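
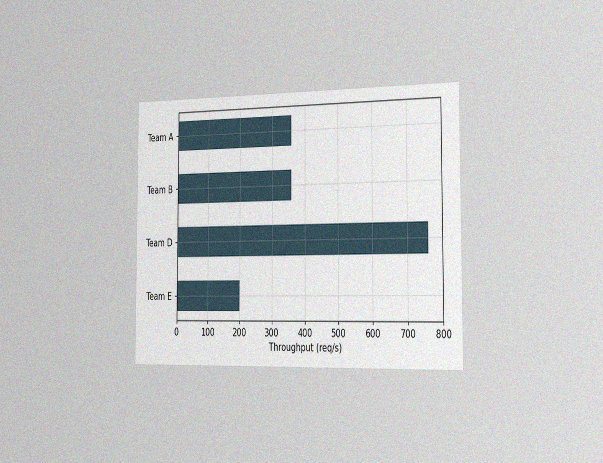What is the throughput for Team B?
360req/s

The chart is viewed slightly from the right, with some photo noise. Reading along the chart's x-axis, the Team B bar reaches 360req/s.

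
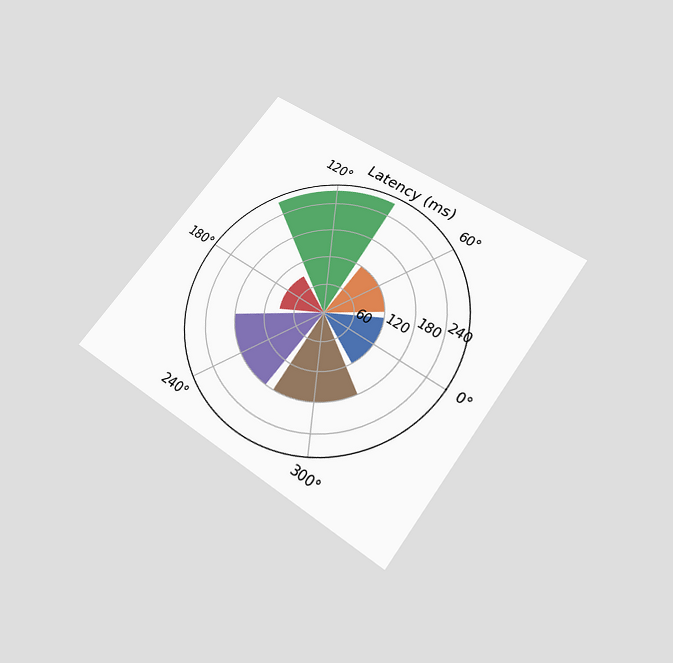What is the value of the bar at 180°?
The chart is tilted about 36° clockwise and viewed slightly from below. The bar at 180° reaches 90ms on the radial axis.

90ms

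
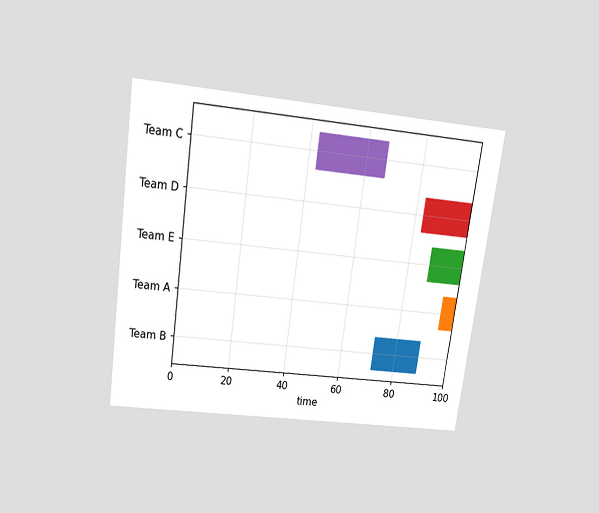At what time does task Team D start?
83

The chart is tilted about 8° clockwise and viewed slightly from above. The Team D bar begins at t=83.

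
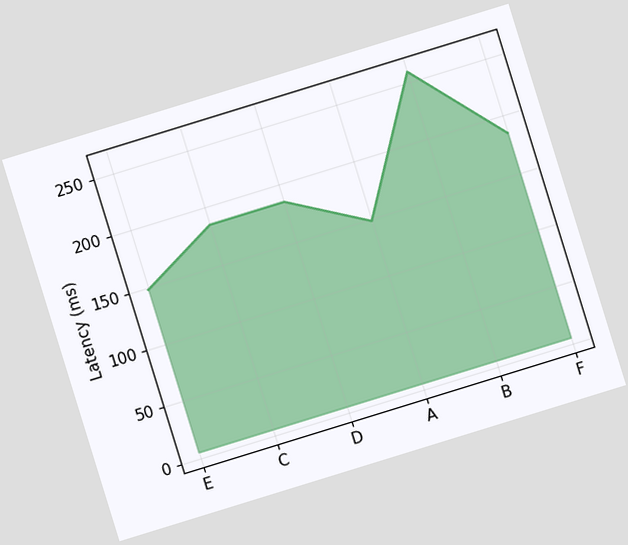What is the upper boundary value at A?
148ms

The chart is tilted about 17° counter-clockwise. At A the upper boundary is at 148ms.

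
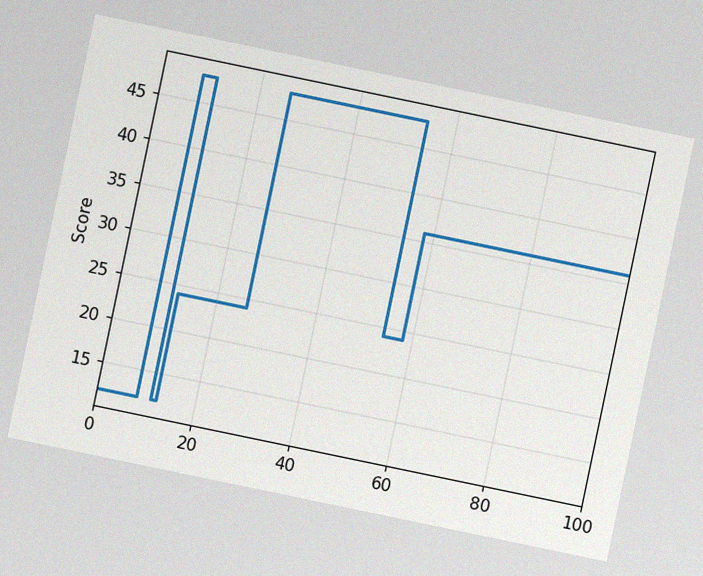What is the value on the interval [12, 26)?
The chart is tilted about 12° clockwise, with some photo noise. On [12, 26) the step sits at 24.

24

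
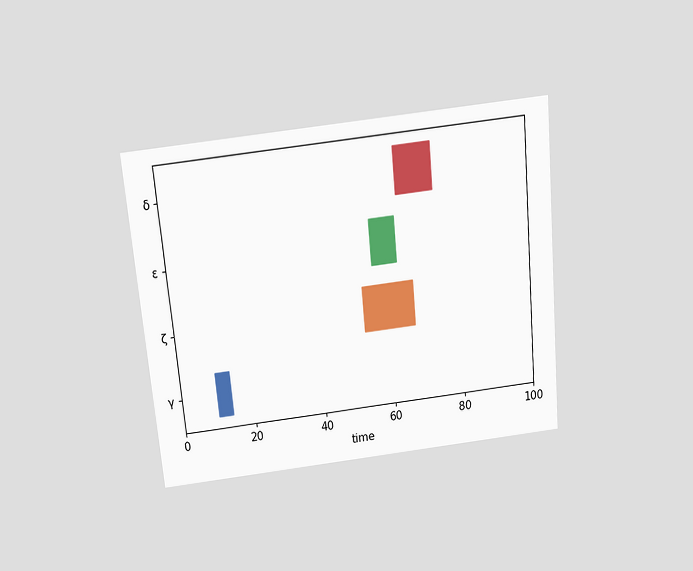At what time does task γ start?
The chart is tilted about 5° counter-clockwise and viewed slightly from above. The γ bar begins at t=10.

10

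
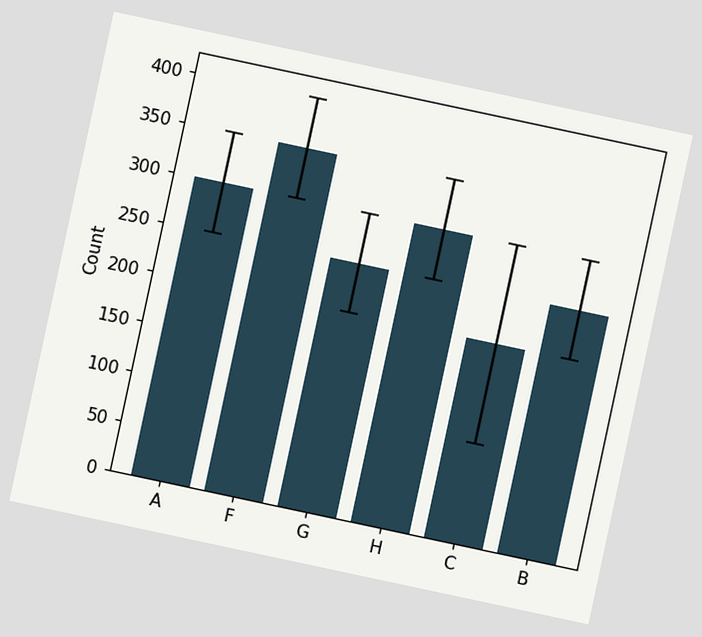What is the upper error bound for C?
300

The chart is tilted about 12° clockwise. The C bar's upper whisker reaches 300.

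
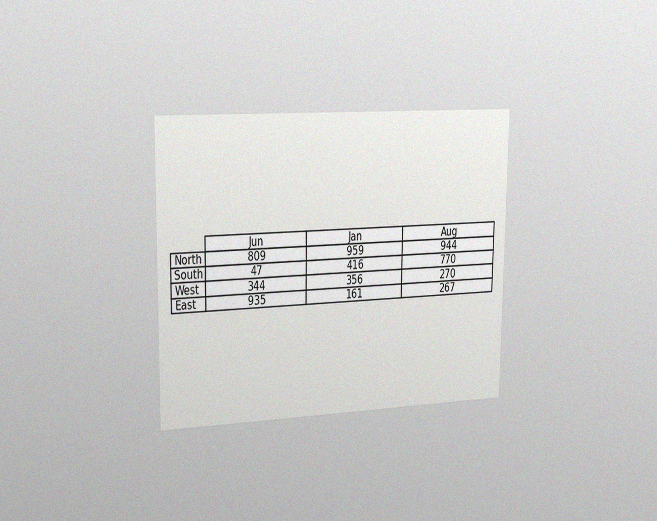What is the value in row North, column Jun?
The chart is viewed slightly from the left, with some photo noise. The (North, Jun) cell reads 809.

809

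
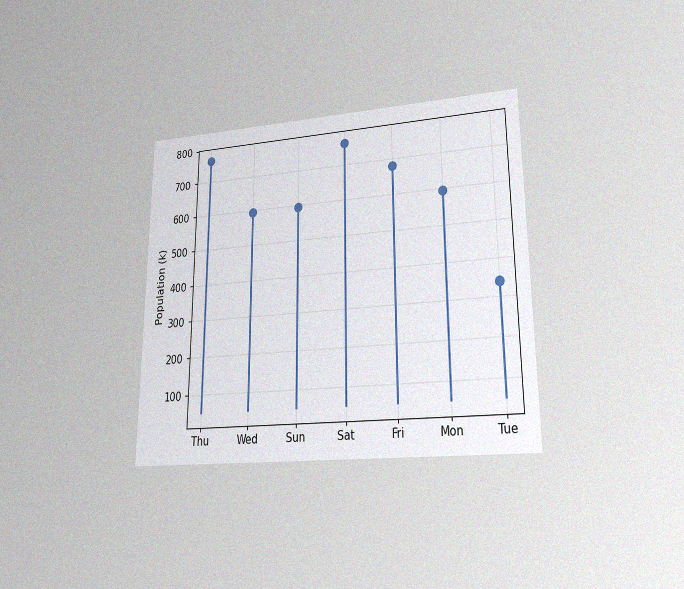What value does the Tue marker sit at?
340k

The chart is viewed at a slight angle, with some photo noise. The Tue marker sits at 340k.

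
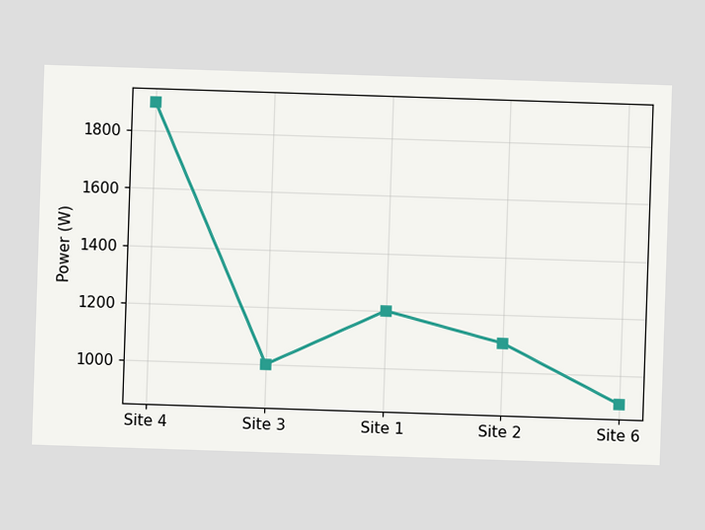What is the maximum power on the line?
The highest point is at Site 4, and reading across to the y-axis gives 1900W.

1900W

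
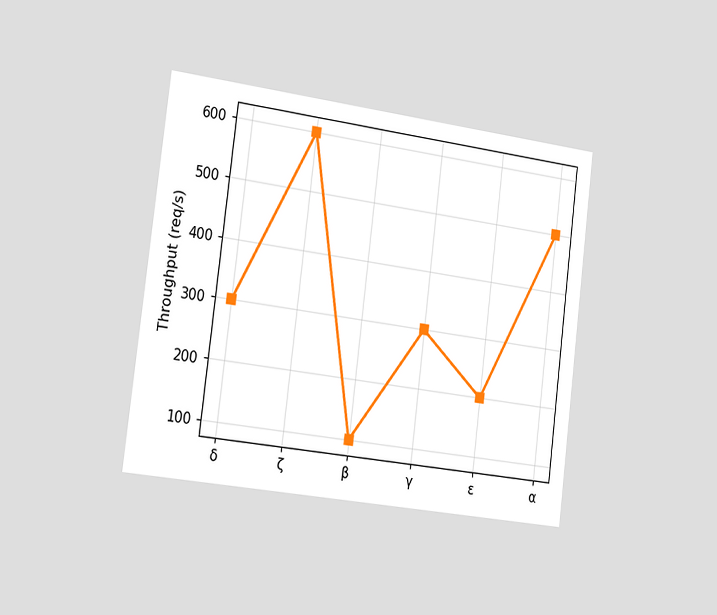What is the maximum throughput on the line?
The chart is tilted about 7° clockwise and viewed slightly from the left. The highest point is at ζ, and reading across to the y-axis gives 600req/s.

600req/s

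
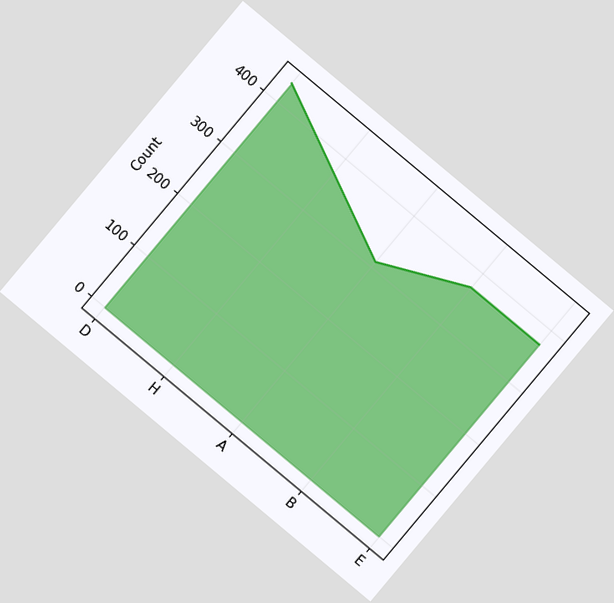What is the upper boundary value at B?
372

The chart is tilted about 40° clockwise. At B the upper boundary is at 372.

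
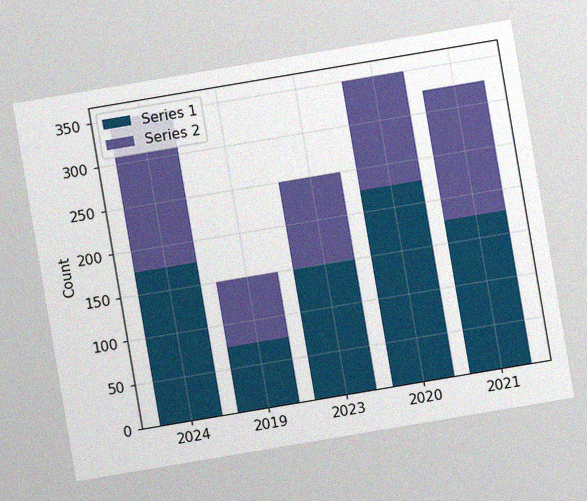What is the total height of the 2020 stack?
The chart is tilted about 10° counter-clockwise, with some photo noise. The 2020 stack's top reaches 350 on the y-axis.

350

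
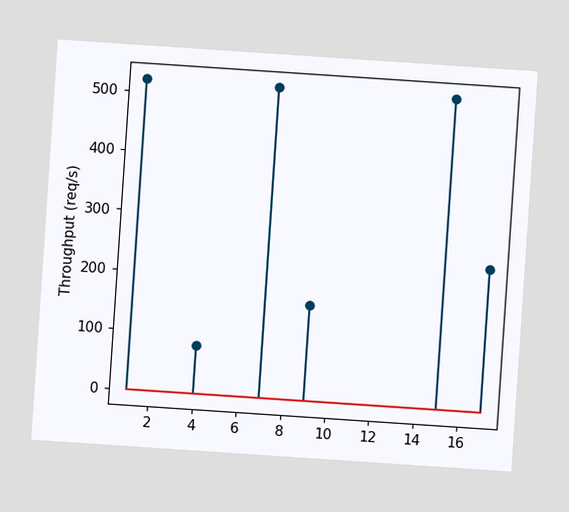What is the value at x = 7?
520req/s

The chart is tilted about 4° clockwise. The stem at x=7 reaches 520req/s.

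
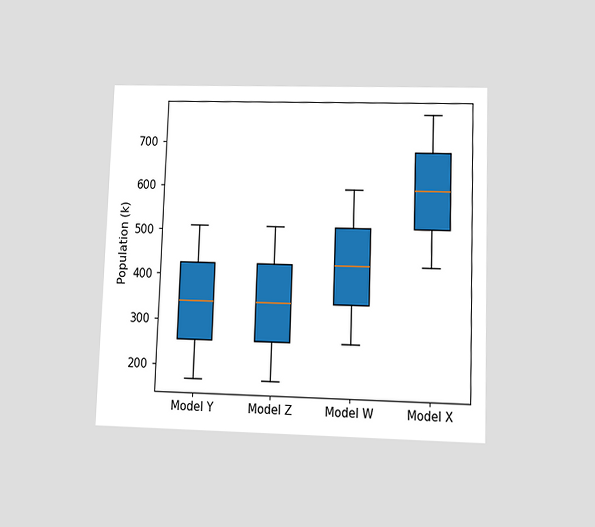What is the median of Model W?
The chart is tilted about 2° clockwise and viewed at a slight angle. The median line in the Model W box sits at 425k.

425k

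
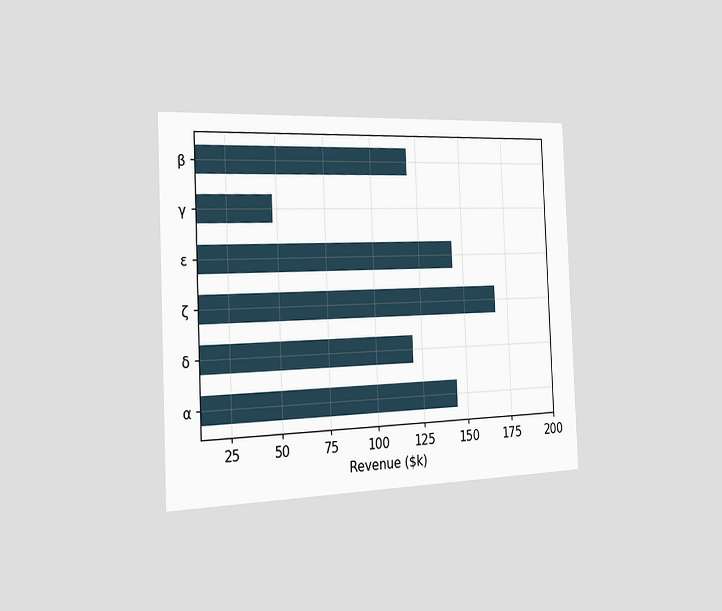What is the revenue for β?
The chart is tilted about 2° counter-clockwise and viewed slightly from the left. Reading along the chart's x-axis, the β bar reaches $120k.

$120k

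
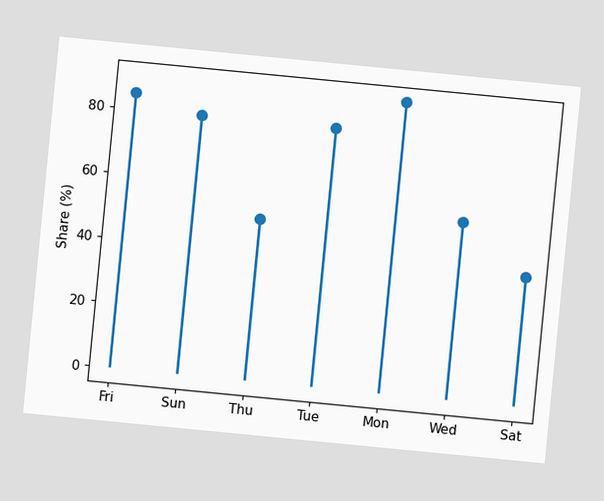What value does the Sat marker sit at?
The chart is tilted about 6° clockwise. The Sat marker sits at 40%.

40%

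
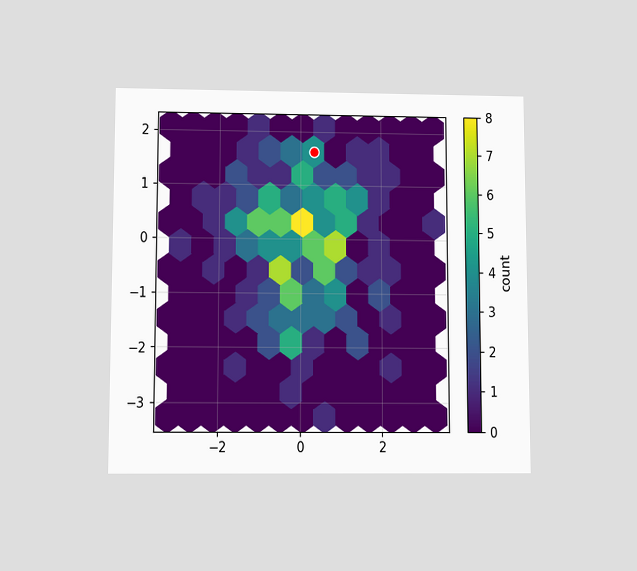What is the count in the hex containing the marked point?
The chart is viewed slightly from below. The marked hex reads 4 on the colorbar.

4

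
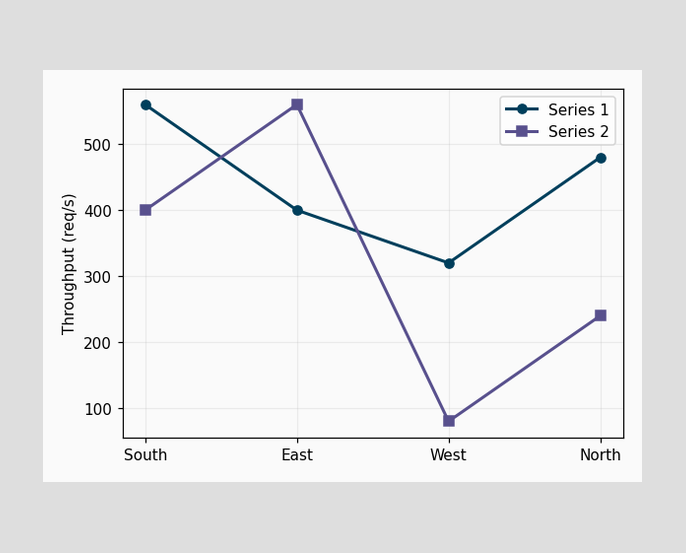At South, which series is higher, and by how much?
Series 1, by 160req/s

At South, Series 1 sits above the other line by 160req/s.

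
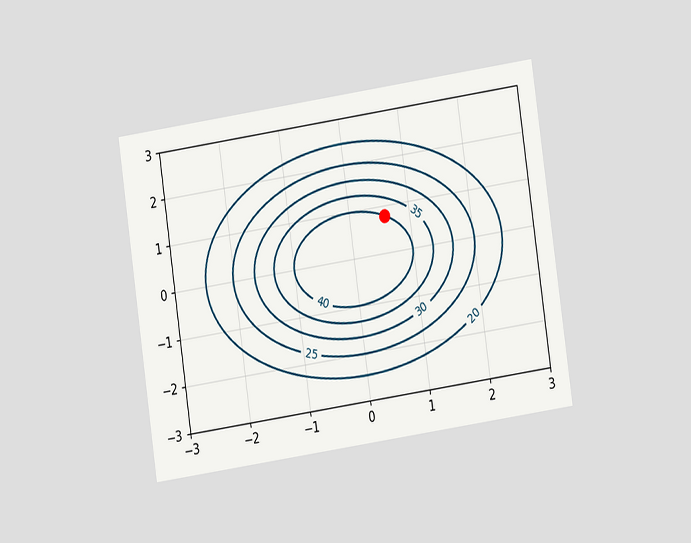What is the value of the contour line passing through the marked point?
40

The chart is tilted about 8° counter-clockwise and viewed at a slight angle. The marked point sits on the contour labelled 40.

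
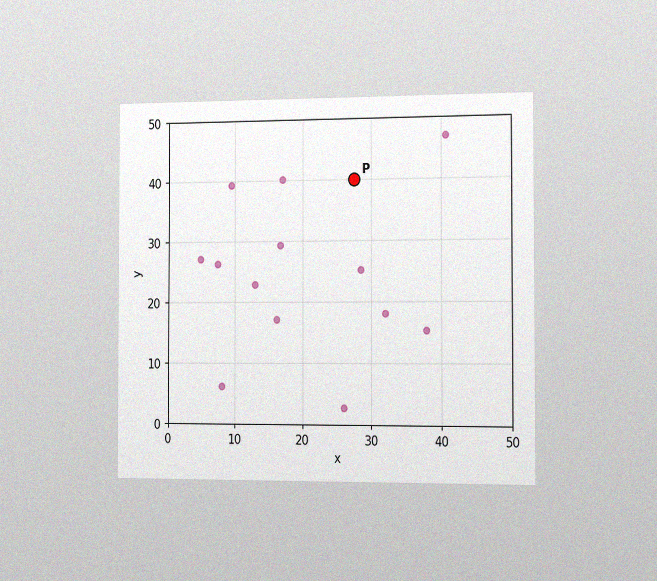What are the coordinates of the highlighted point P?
The chart is viewed slightly from the right, with some photo noise. Following the gridlines from P to each axis, P sits at (27.5, 40).

(27.5, 40)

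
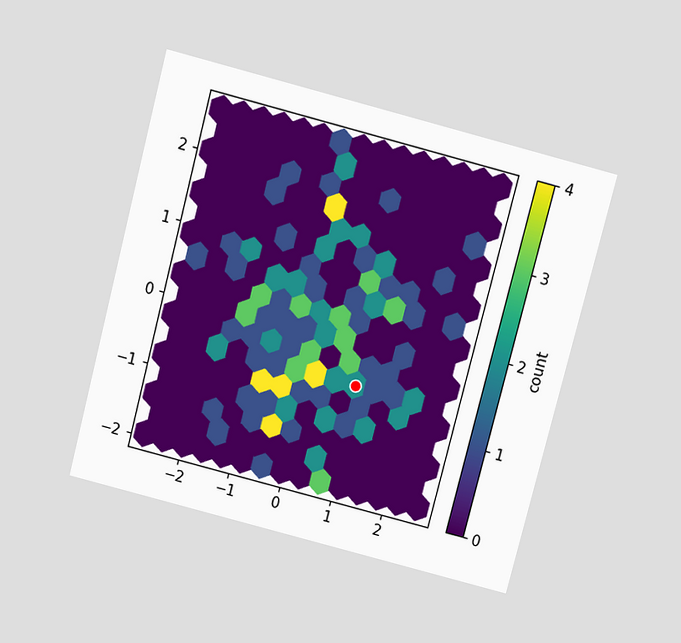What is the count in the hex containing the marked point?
2

The chart is tilted about 15° clockwise and viewed slightly from above. The marked hex reads 2 on the colorbar.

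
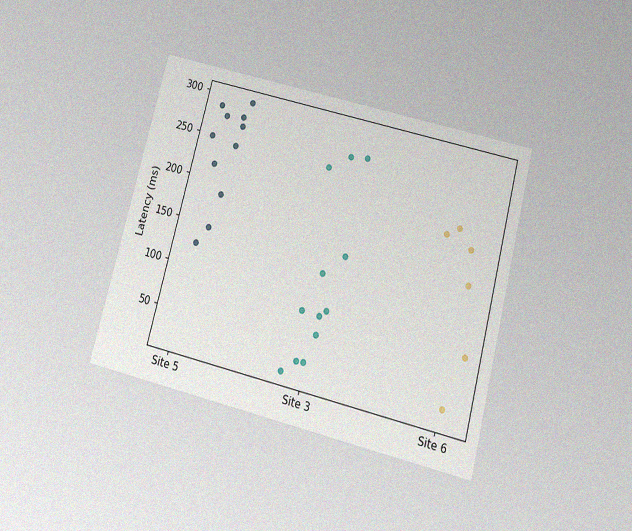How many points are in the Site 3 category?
The chart is tilted about 15° clockwise and viewed slightly from below, with some photo noise. Counting the markers in the Site 3 column gives 12.

12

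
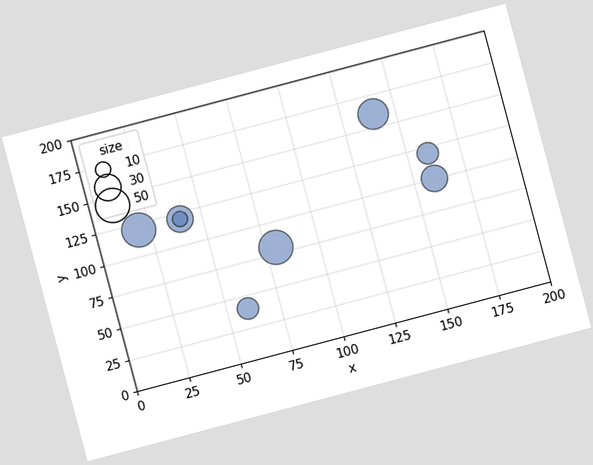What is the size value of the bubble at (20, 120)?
50

The chart is tilted about 15° counter-clockwise. Matching the bubble at (20, 120) against the size legend gives 50.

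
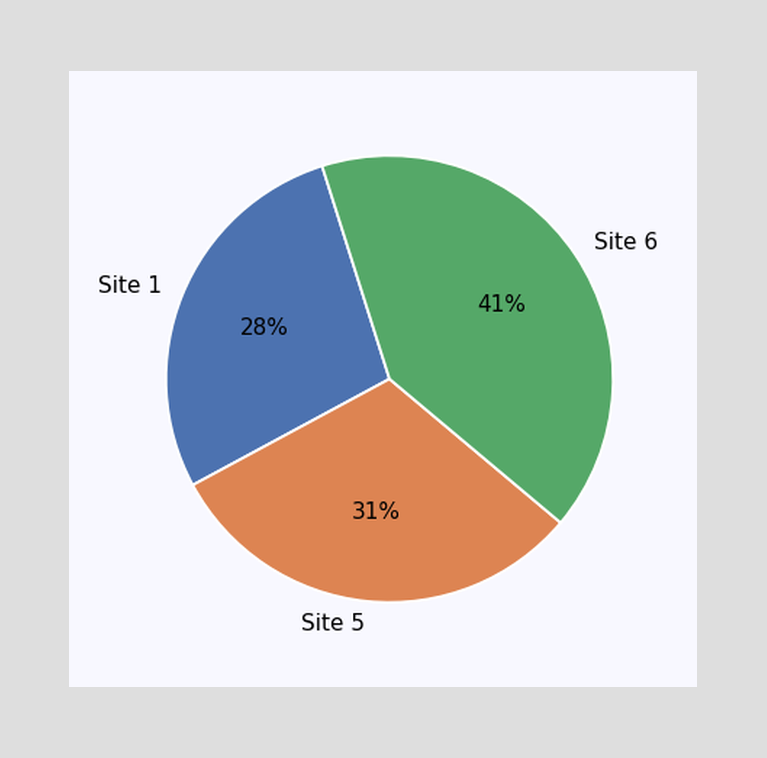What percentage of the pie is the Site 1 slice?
The Site 1 slice takes up 28% of the pie.

28%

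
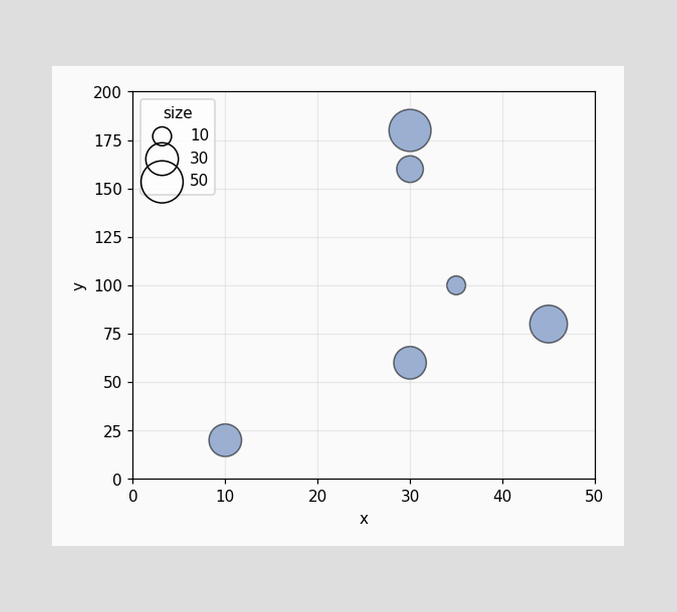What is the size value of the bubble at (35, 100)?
Matching the bubble at (35, 100) against the size legend gives 10.

10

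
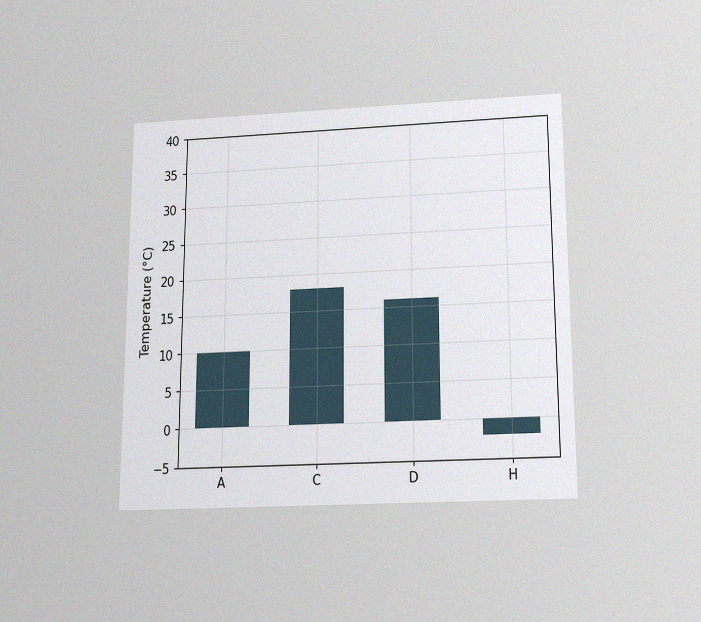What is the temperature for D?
16°C

The chart is viewed slightly from below, with some photo noise. Reading along the chart's y-axis, the D bar reaches 16°C.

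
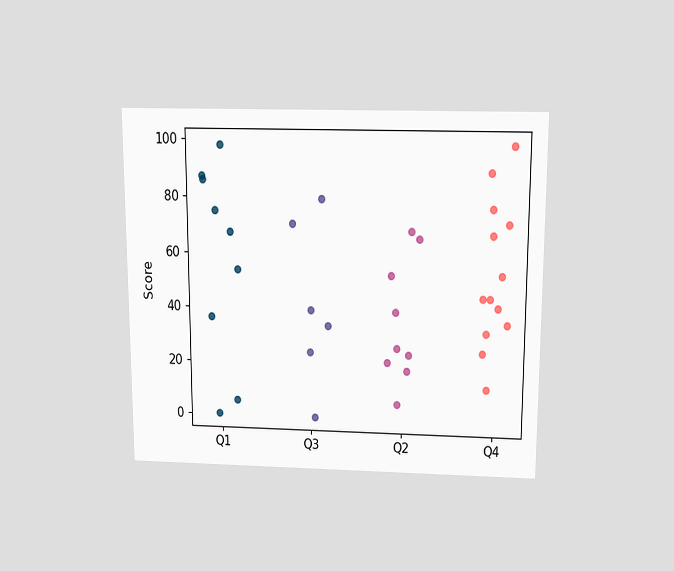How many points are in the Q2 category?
9

The chart is viewed slightly from above. Counting the markers in the Q2 column gives 9.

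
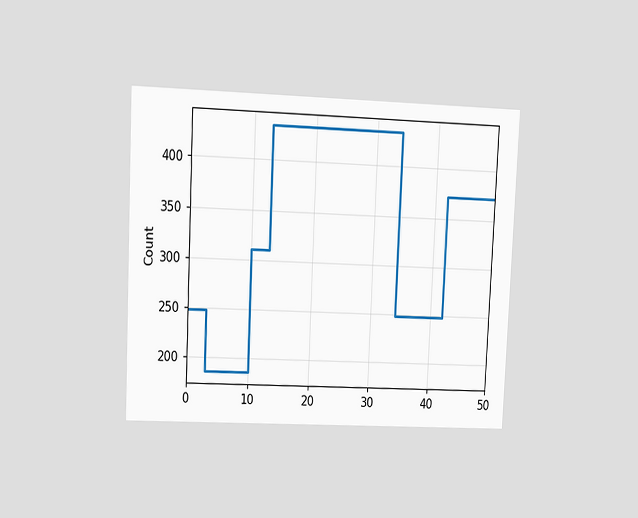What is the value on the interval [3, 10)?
The chart is tilted about 3° clockwise and viewed at a slight angle. On [3, 10) the step sits at 186.

186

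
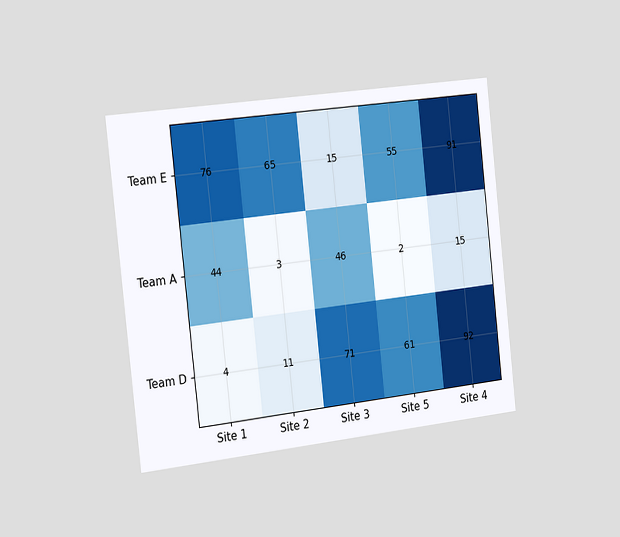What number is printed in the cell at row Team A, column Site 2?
3

The chart is tilted about 6° counter-clockwise and viewed slightly from the left. The (Team A, Site 2) cell reads 3.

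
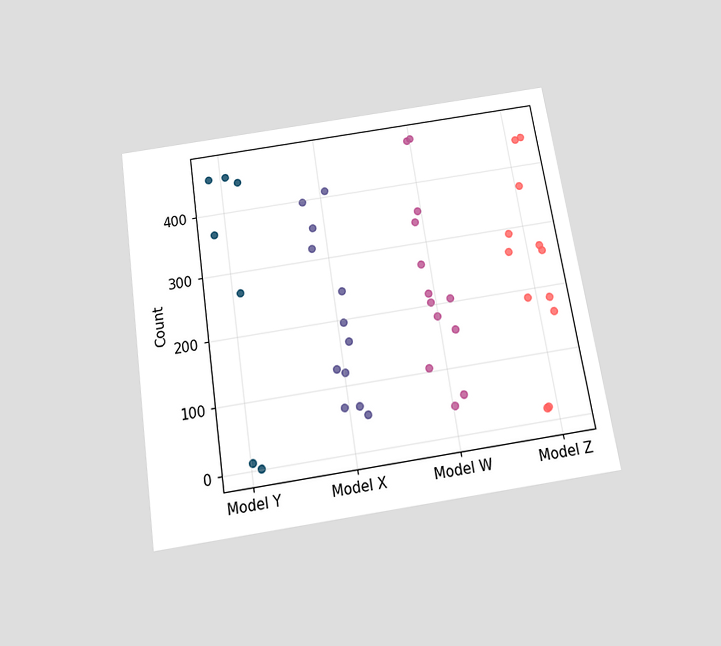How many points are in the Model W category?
13

The chart is tilted about 9° counter-clockwise and viewed slightly from below. Counting the markers in the Model W column gives 13.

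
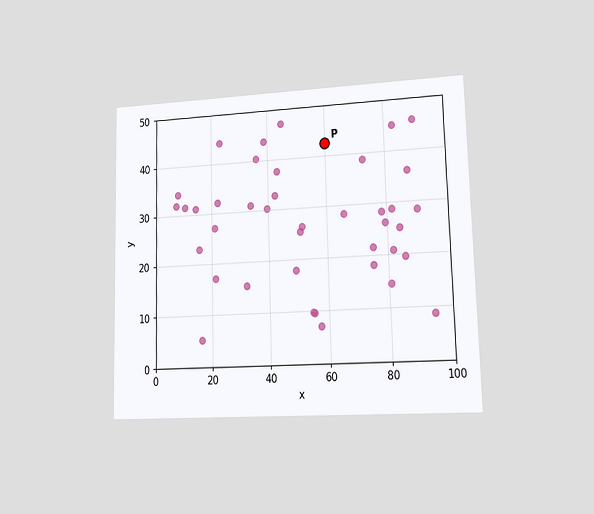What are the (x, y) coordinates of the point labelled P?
(60, 42.5)

The chart is viewed at a slight angle. Following the gridlines from P to each axis, P sits at (60, 42.5).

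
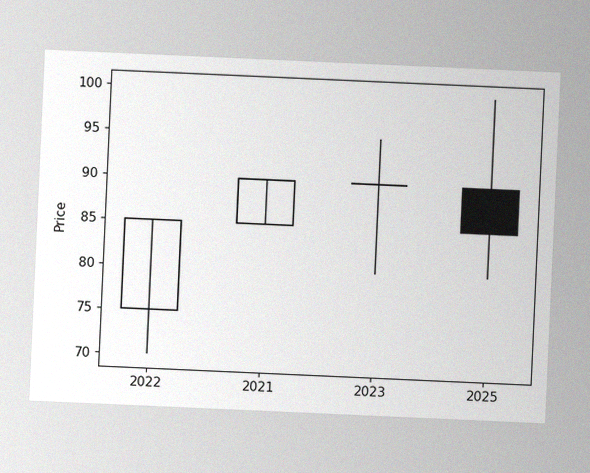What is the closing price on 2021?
90

The chart is tilted about 3° clockwise, with some photo noise. The 2021 candle closes at 90.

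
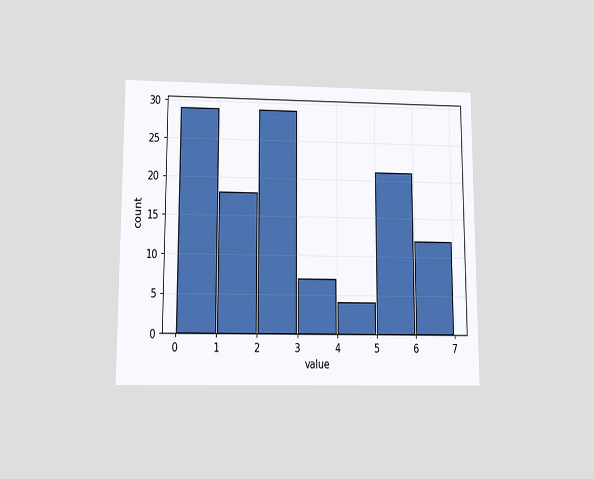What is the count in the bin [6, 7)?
The chart is viewed slightly from below. The [6, 7) bin has height 12.

12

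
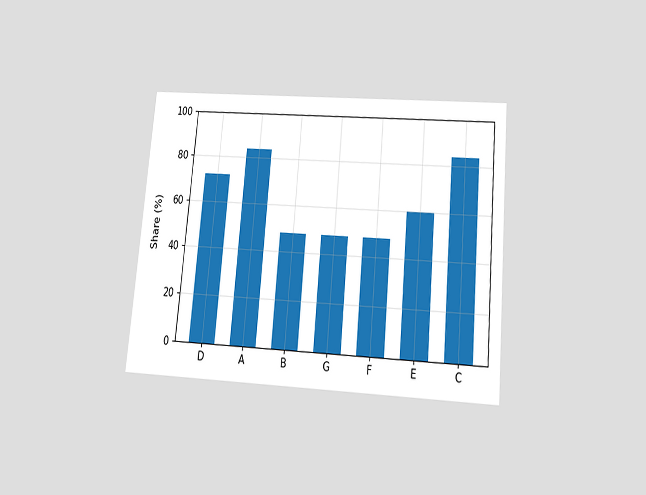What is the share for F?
48%

The chart is tilted about 5° clockwise and viewed slightly from below. Reading along the chart's y-axis, the F bar reaches 48%.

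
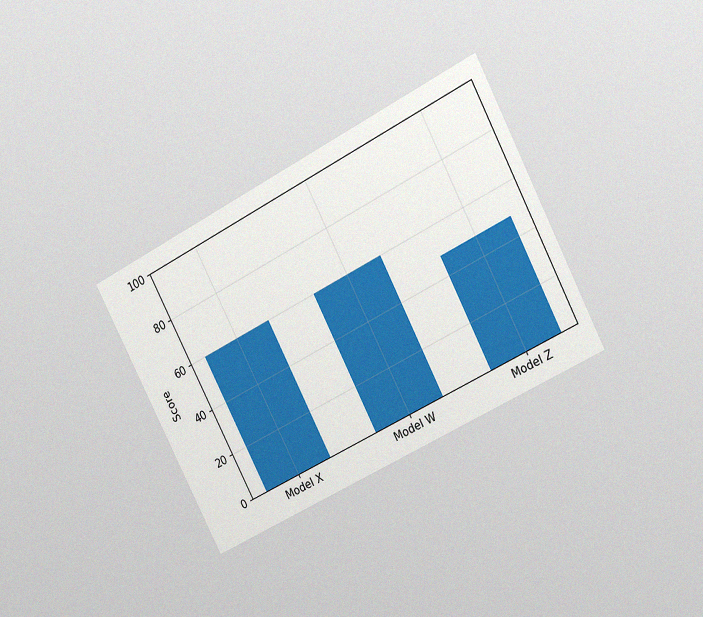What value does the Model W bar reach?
The chart is tilted about 27° counter-clockwise and viewed at a slight angle, with some photo noise. Reading along the chart's y-axis, the Model W bar reaches 60.

60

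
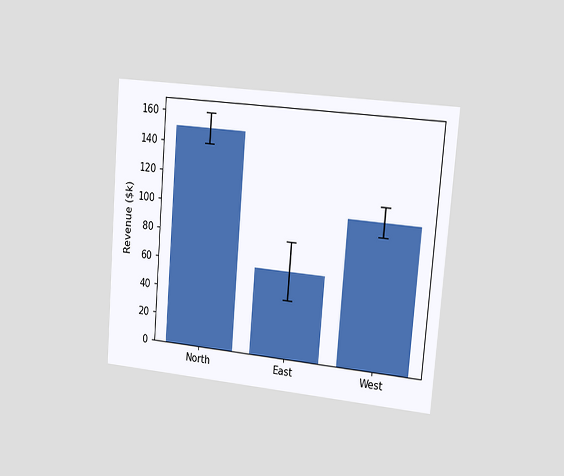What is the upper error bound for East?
The chart is tilted about 5° clockwise and viewed slightly from the right. The East bar's upper whisker reaches $80k.

$80k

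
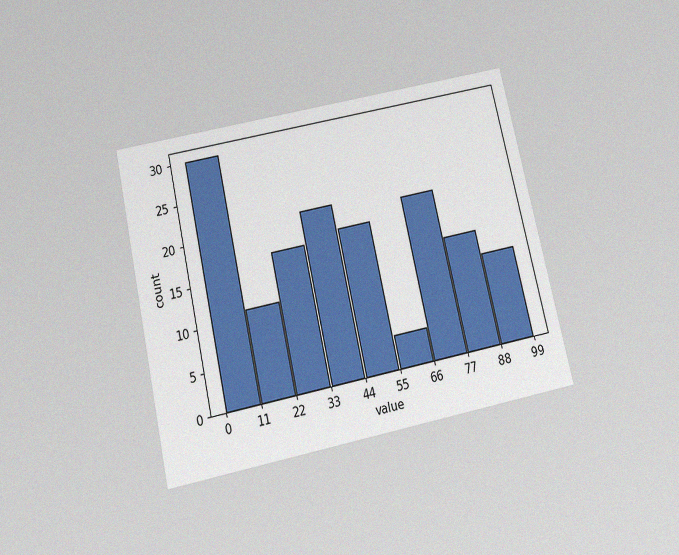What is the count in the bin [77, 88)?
14

The chart is tilted about 13° counter-clockwise and viewed slightly from below, with some photo noise. The [77, 88) bin has height 14.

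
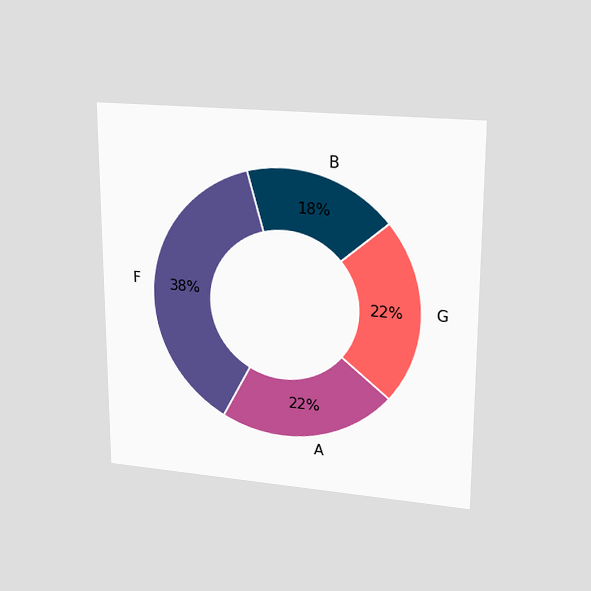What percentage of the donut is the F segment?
The chart is viewed at a slight angle. The F segment takes up 38% of the ring.

38%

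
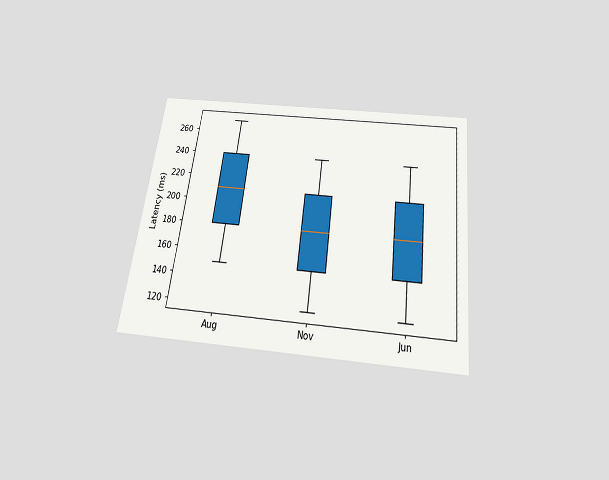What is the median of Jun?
The chart is tilted about 7° clockwise and viewed slightly from below. The median line in the Jun box sits at 180ms.

180ms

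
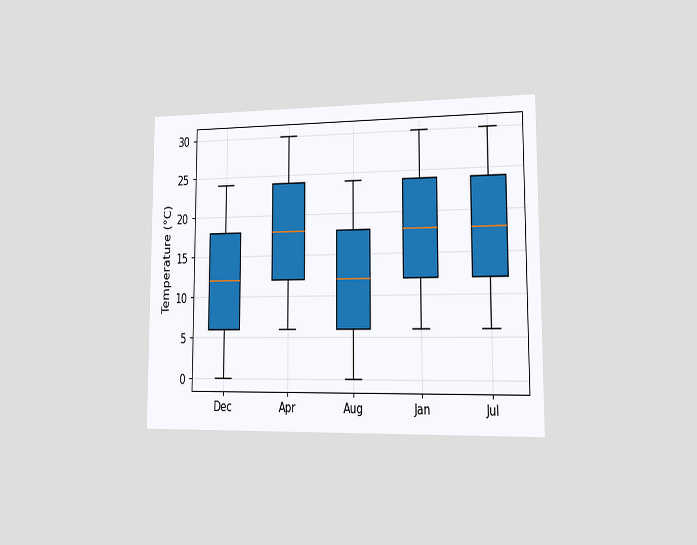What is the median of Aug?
The chart is viewed slightly from the right. The median line in the Aug box sits at 12°C.

12°C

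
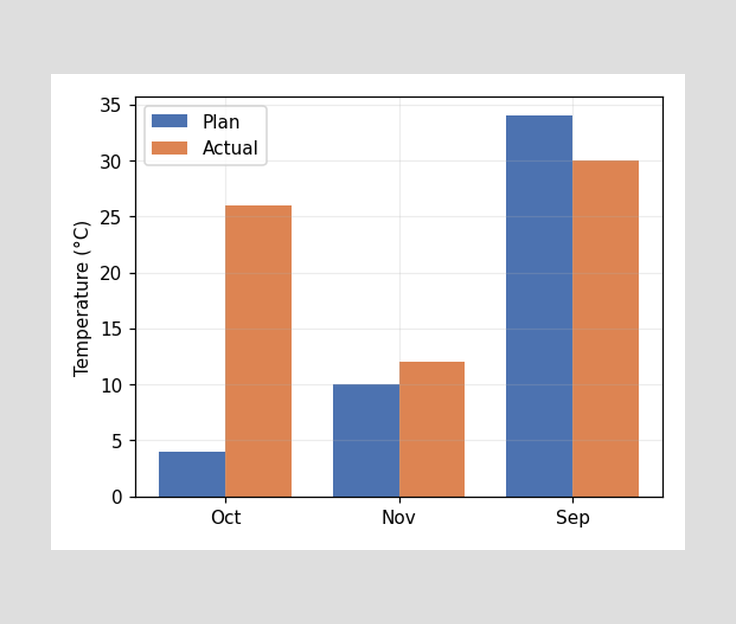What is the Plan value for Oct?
The Plan bar at Oct reaches 4°C on the y-axis.

4°C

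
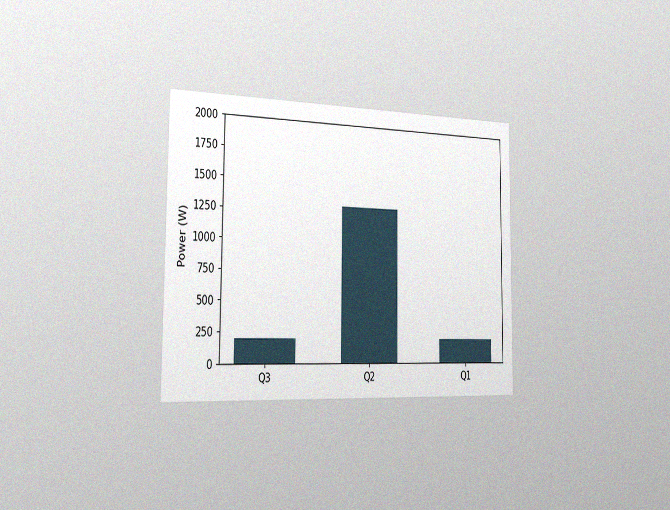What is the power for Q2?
1300W

The chart is viewed slightly from the left, with some photo noise. Reading along the chart's y-axis, the Q2 bar reaches 1300W.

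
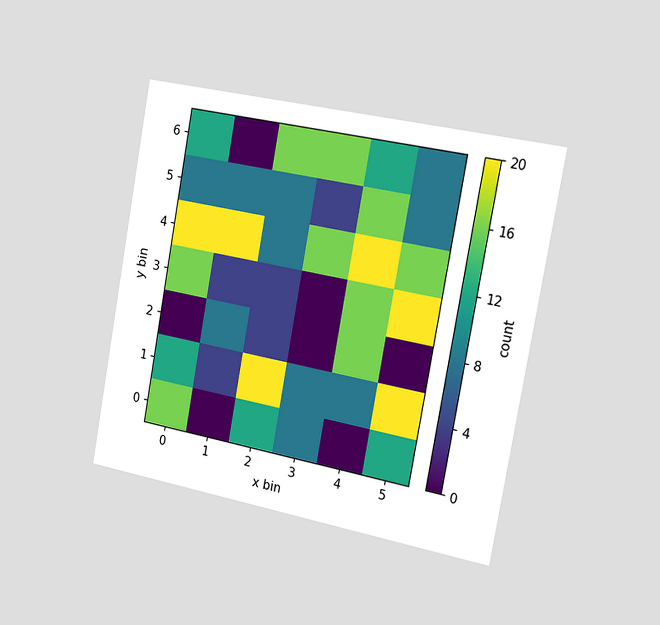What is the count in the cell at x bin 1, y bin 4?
The chart is tilted about 10° clockwise and viewed slightly from the right. Matching the cell (1, 4) against the colorbar gives 20.

20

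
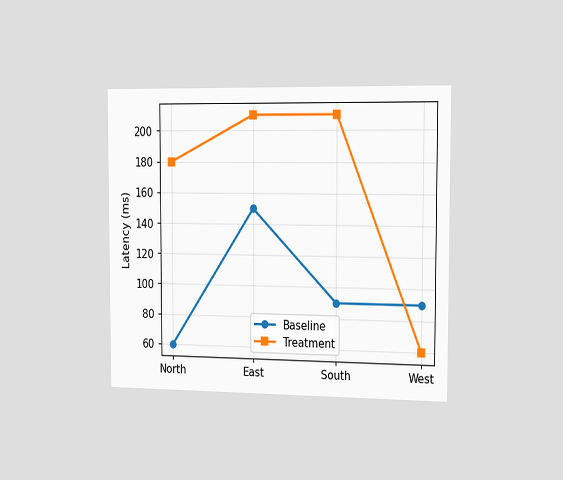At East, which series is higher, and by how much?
Treatment, by 60ms

The chart is viewed slightly from the right. At East, Treatment sits above the other line by 60ms.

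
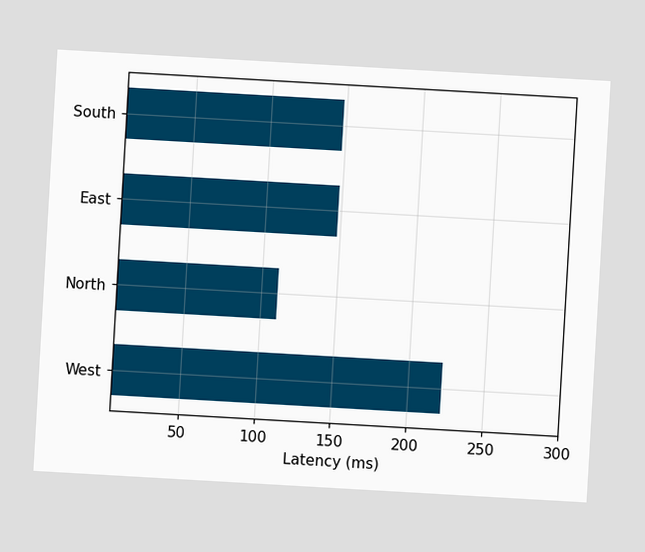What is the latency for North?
The chart is tilted about 3° clockwise. Reading along the chart's x-axis, the North bar reaches 111ms.

111ms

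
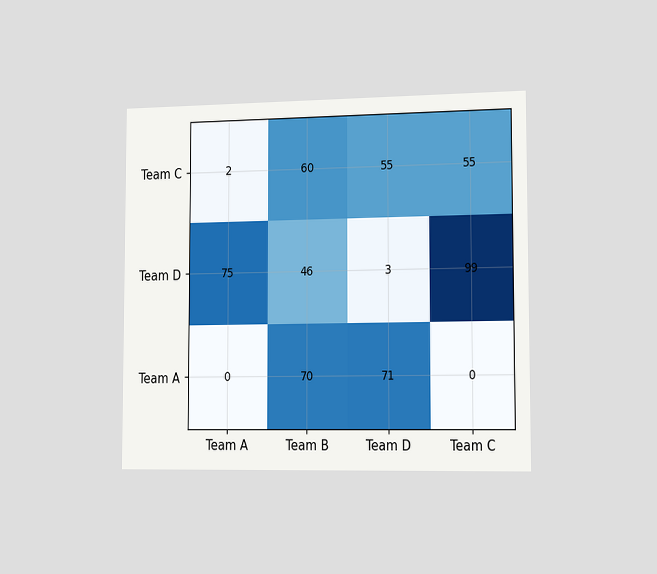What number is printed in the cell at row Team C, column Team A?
The chart is viewed slightly from the right. The (Team C, Team A) cell reads 2.

2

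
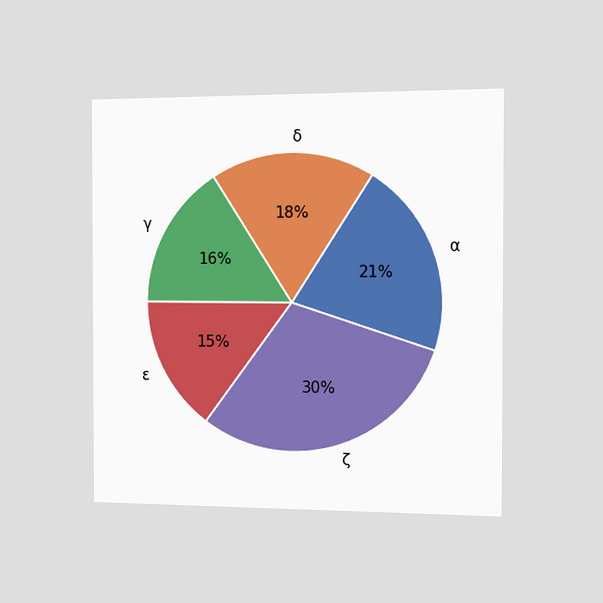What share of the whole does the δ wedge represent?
The chart is viewed slightly from the right. The δ slice takes up 18% of the pie.

18%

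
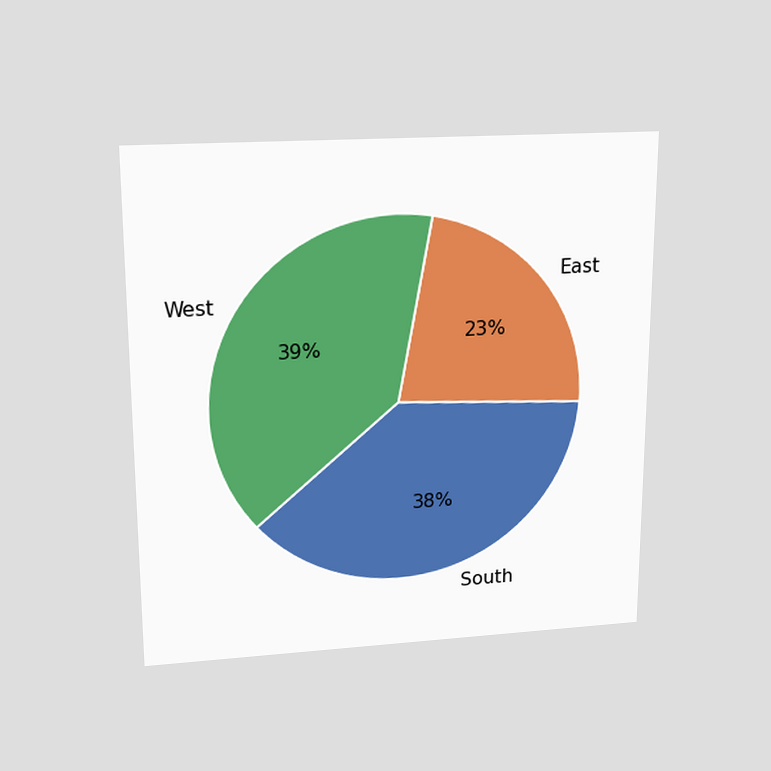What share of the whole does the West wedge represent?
39%

The chart is viewed slightly from above. The West slice takes up 39% of the pie.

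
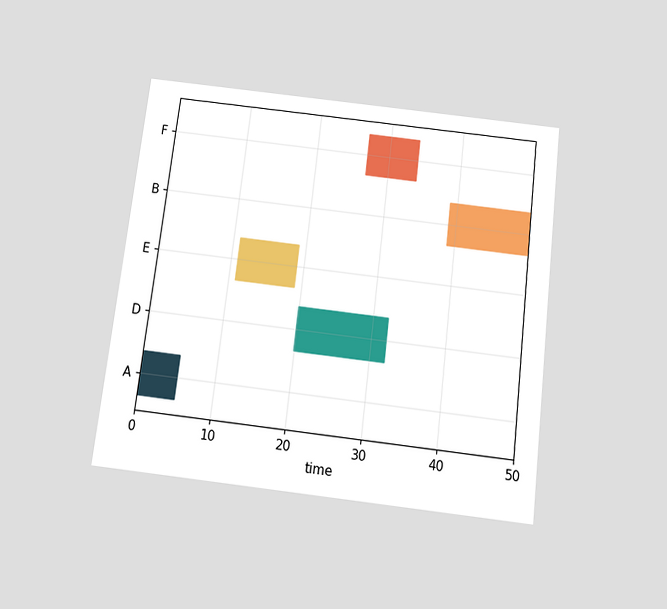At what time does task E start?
The chart is tilted about 7° clockwise and viewed slightly from below. The E bar begins at t=11.

11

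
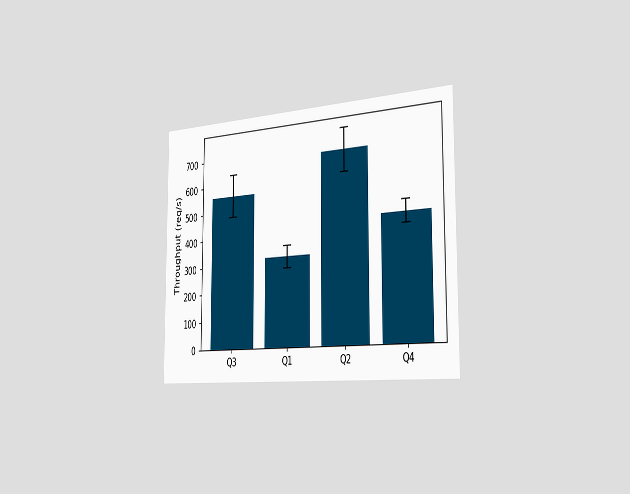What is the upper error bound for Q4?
The chart is viewed slightly from the right. The Q4 bar's upper whisker reaches 480req/s.

480req/s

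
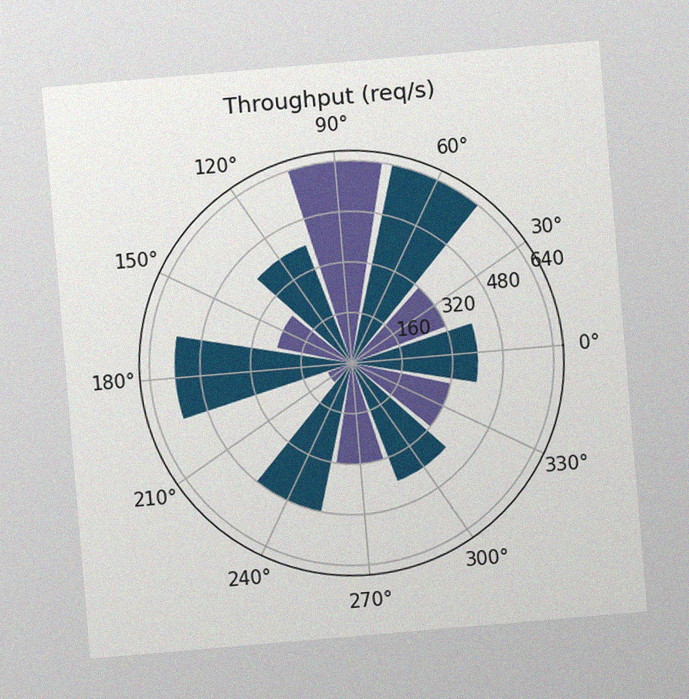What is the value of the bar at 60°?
640req/s

The chart is tilted about 5° counter-clockwise, with some photo noise. The bar at 60° reaches 640req/s on the radial axis.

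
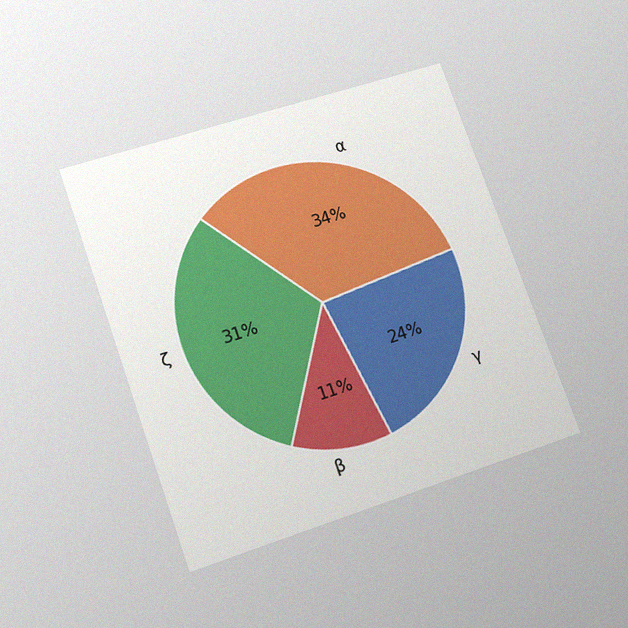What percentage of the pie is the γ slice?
24%

The chart is tilted about 19° counter-clockwise and viewed slightly from below, with some photo noise. The γ slice takes up 24% of the pie.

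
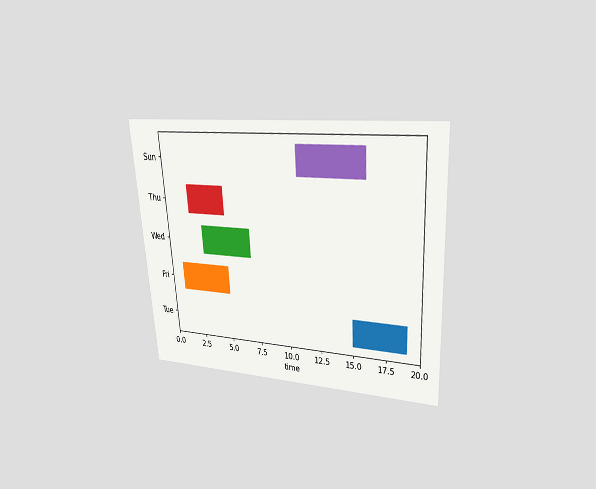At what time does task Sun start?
The chart is tilted about 4° counter-clockwise and viewed at a slight angle. The Sun bar begins at t=11.

11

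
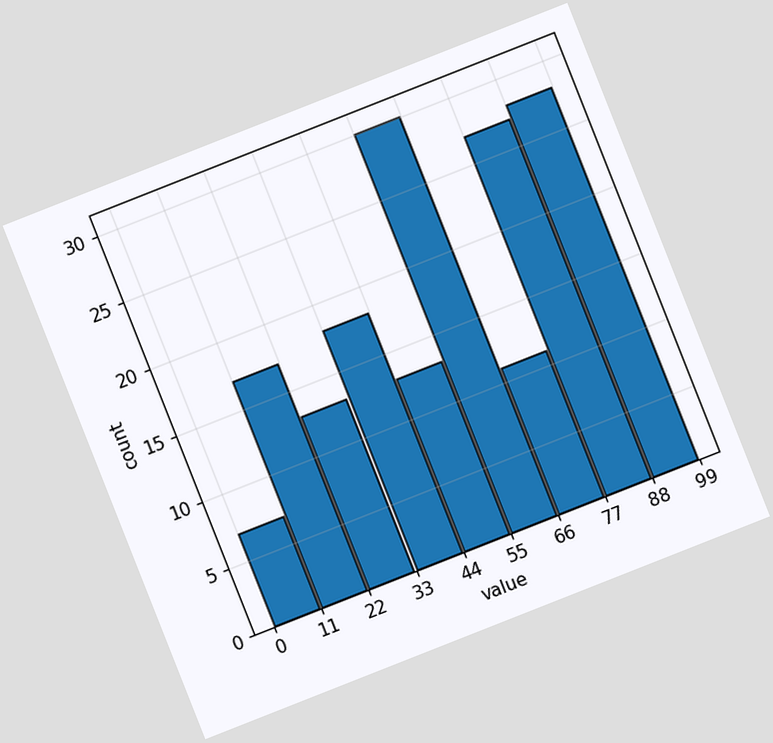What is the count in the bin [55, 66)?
30

The chart is tilted about 22° counter-clockwise. The [55, 66) bin has height 30.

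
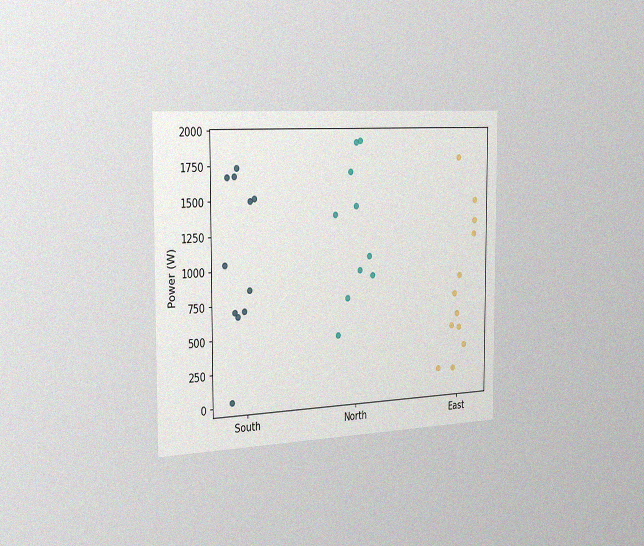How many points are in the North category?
The chart is viewed slightly from the left, with some photo noise. Counting the markers in the North column gives 10.

10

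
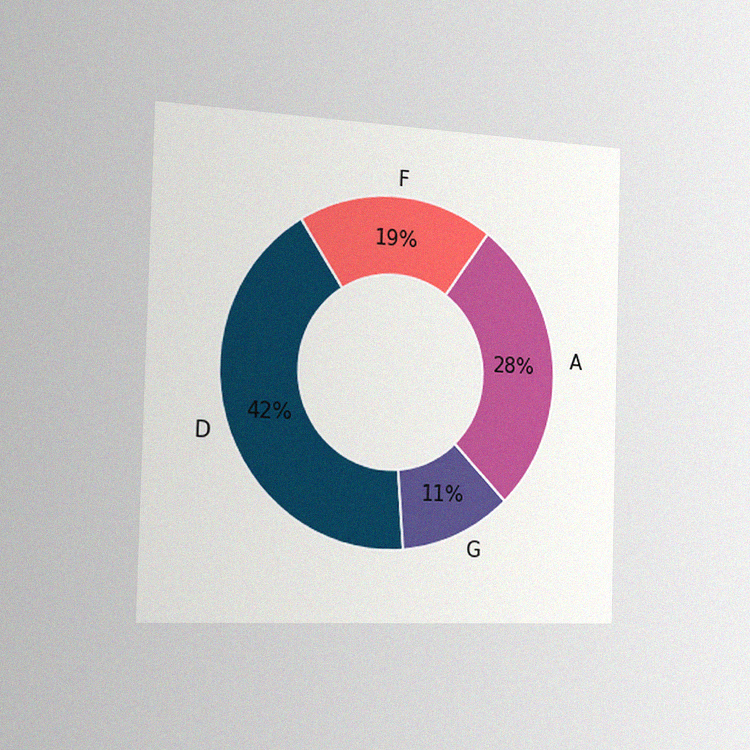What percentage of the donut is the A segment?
The chart is viewed slightly from the left, with some photo noise. The A segment takes up 28% of the ring.

28%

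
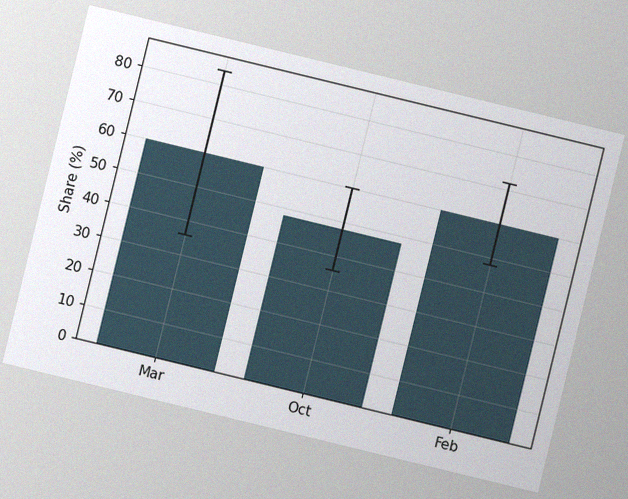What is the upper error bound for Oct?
The chart is tilted about 14° clockwise, with some photo noise. The Oct bar's upper whisker reaches 60%.

60%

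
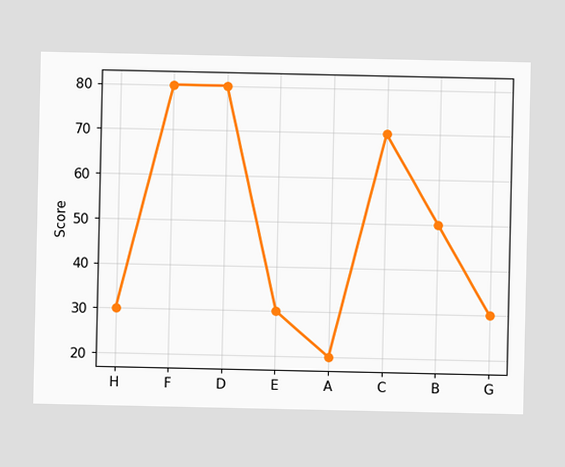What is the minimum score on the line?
20

The lowest point is at A, and reading across to the y-axis gives 20.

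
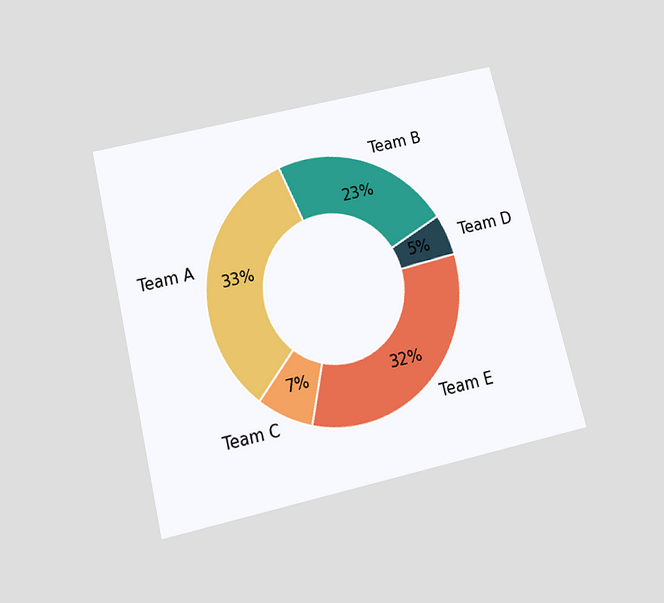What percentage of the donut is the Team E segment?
The chart is tilted about 14° counter-clockwise and viewed slightly from below. The Team E segment takes up 32% of the ring.

32%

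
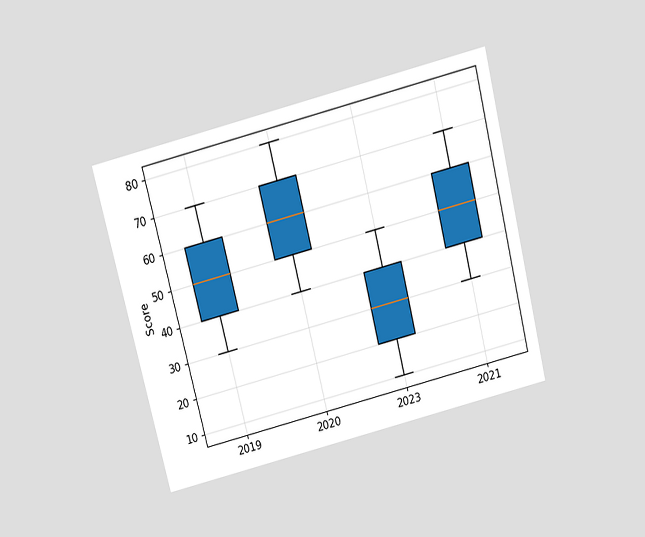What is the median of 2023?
30

The chart is tilted about 14° counter-clockwise and viewed slightly from above. The median line in the 2023 box sits at 30.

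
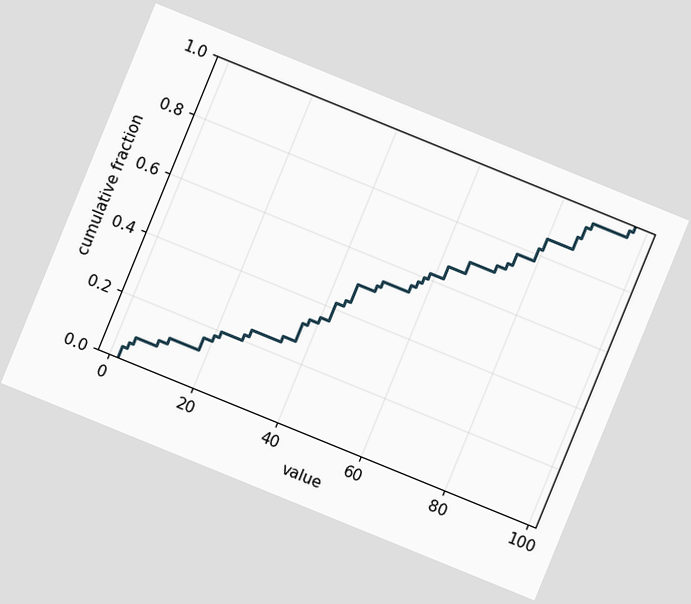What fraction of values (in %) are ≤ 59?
62%

The chart is tilted about 22° clockwise. At x=59 the ECDF step is at 62%.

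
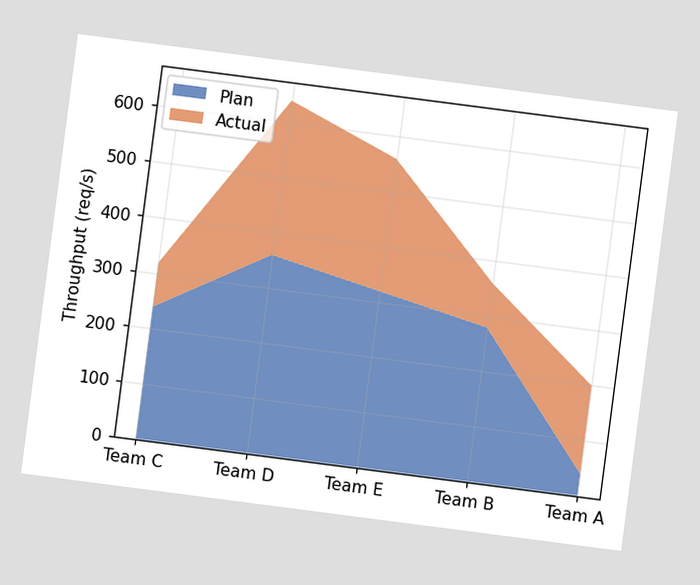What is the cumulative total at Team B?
360req/s

The chart is tilted about 7° clockwise. The stacked total at Team B reaches 360req/s.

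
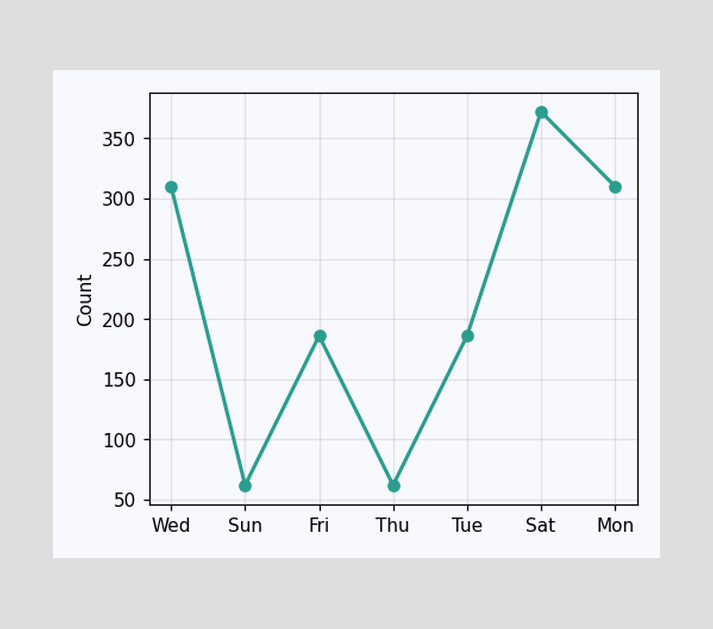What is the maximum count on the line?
372

The highest point is at Sat, and reading across to the y-axis gives 372.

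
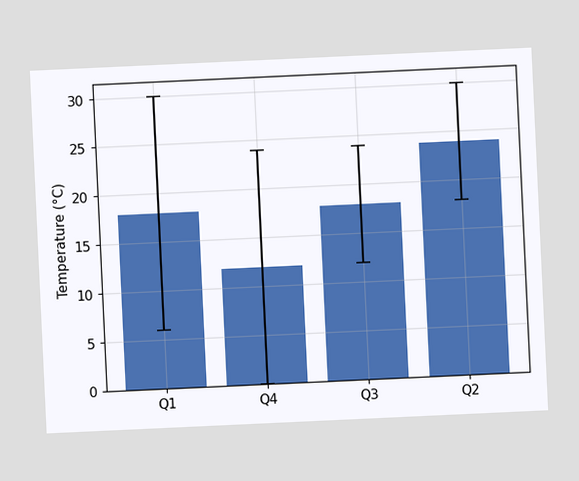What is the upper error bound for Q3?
The chart is tilted about 3° counter-clockwise. The Q3 bar's upper whisker reaches 24°C.

24°C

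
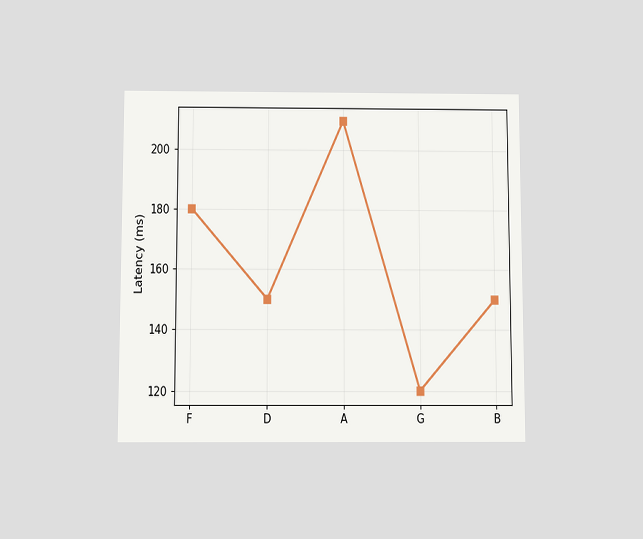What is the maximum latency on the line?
The chart is viewed slightly from below. The highest point is at A, and reading across to the y-axis gives 210ms.

210ms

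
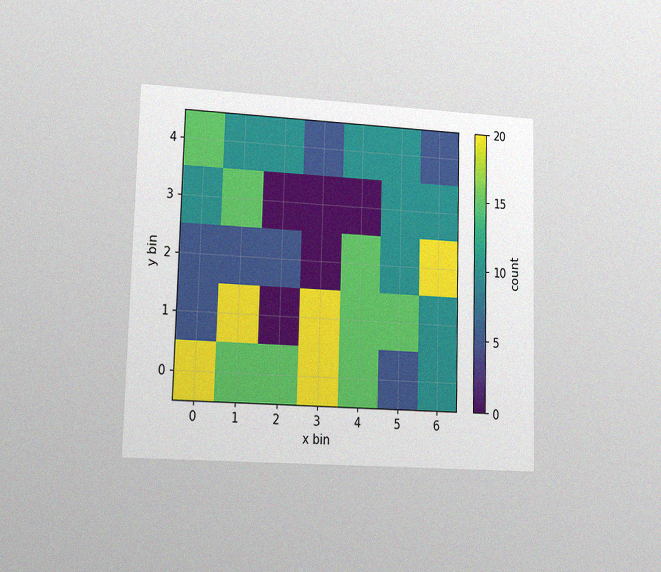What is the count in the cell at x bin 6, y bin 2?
The chart is viewed at a slight angle, with some photo noise. Matching the cell (6, 2) against the colorbar gives 20.

20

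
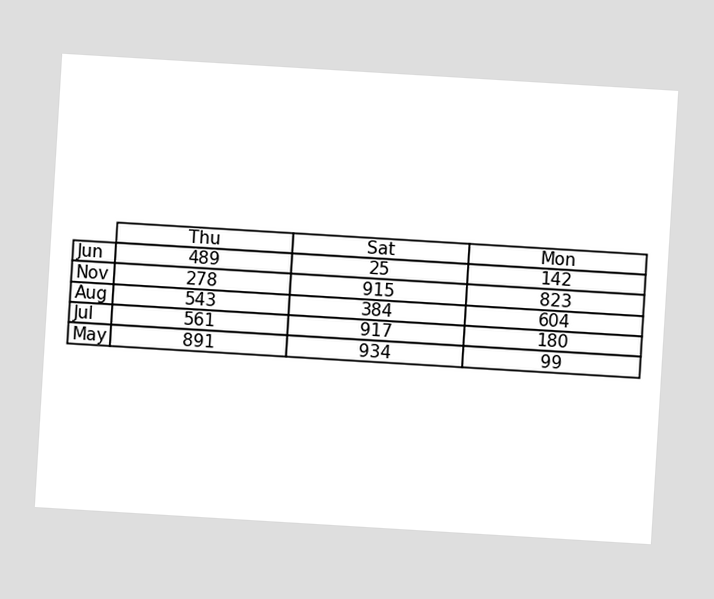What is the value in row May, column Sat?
The chart is tilted about 3° clockwise. The (May, Sat) cell reads 934.

934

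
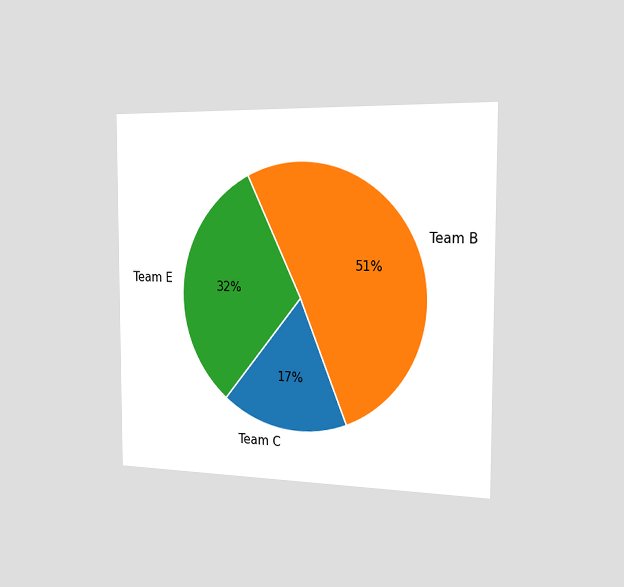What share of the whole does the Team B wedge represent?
The chart is viewed slightly from the right. The Team B slice takes up 51% of the pie.

51%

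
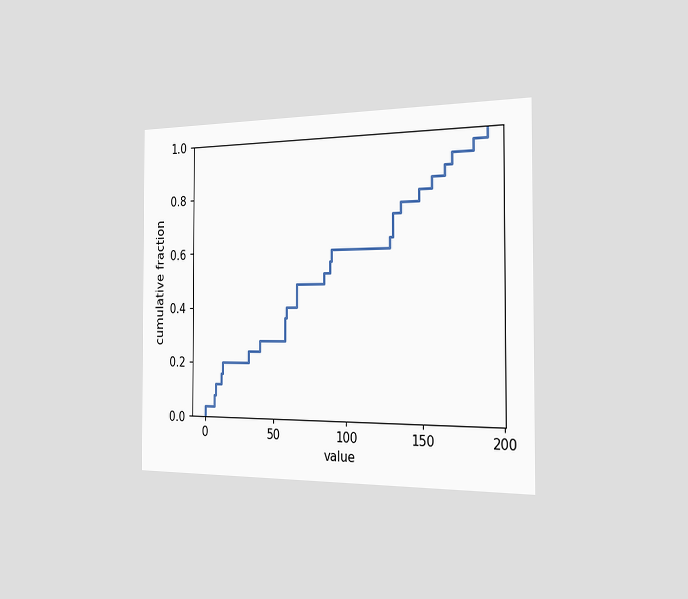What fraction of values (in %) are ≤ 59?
40%

The chart is viewed slightly from the right. At x=59 the ECDF step is at 40%.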